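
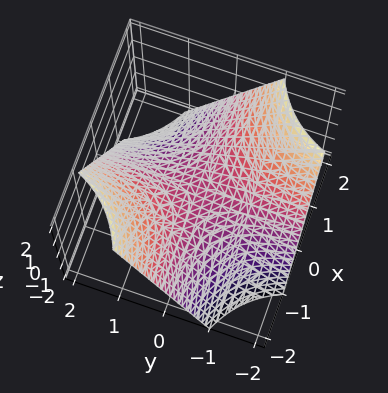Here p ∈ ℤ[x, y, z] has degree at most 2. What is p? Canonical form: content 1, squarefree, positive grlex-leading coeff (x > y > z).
(a) deg p = 2. A saddle surface; a quadric.
(b) From the axis intercepts and sections: it crosses the z-axis at the gridline z = 0; every point of the x-axis in the box is on the surface.
(c) Assembling these constraints gives the stated polynomial. Check: (0, -2, 0) on the y-axis lies on the surface, and p(0, -2, 0) = 0. ✓

x*y + z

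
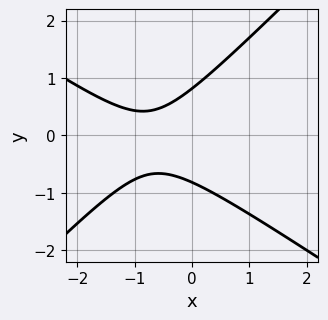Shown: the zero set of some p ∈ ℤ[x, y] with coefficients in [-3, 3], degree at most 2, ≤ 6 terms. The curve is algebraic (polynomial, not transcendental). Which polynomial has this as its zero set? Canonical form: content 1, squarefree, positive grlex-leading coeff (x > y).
2*x^2 + x*y - 3*y^2 + 3*x + 2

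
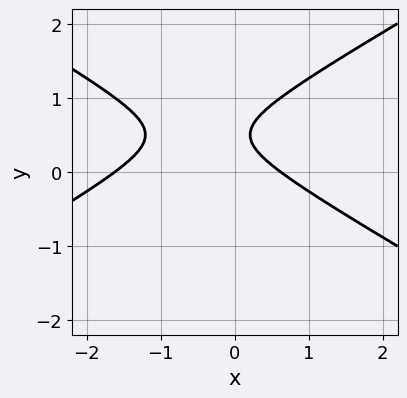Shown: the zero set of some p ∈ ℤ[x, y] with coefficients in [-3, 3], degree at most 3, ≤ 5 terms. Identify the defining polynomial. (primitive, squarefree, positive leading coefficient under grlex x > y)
The degree is 2 — no degree-1 curve has this shape.
Observable constraints: no y-intercept at any integer in the box.
Matching integer coefficients to the picture gives p.

x^2 - 3*y^2 + x + 3*y - 1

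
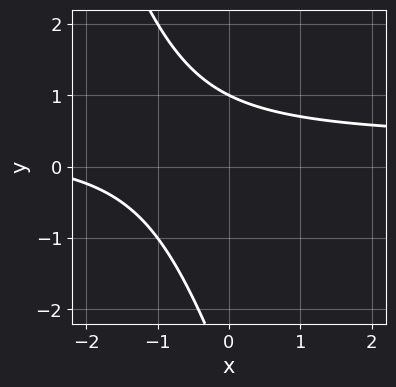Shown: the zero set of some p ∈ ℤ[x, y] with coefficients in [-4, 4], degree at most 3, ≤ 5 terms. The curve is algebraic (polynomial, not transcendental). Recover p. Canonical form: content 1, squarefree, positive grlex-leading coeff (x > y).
3*x*y + y^2 - x + 2*y - 3

First, degree: a generic line meets the curve in up to 2 points, so deg p = 2.
Next, from the axis intercepts and sections: it meets the y-axis at y = 1 (among the integer gridlines); it misses every integer gridline on the x-axis.
Finally, putting this together gives p.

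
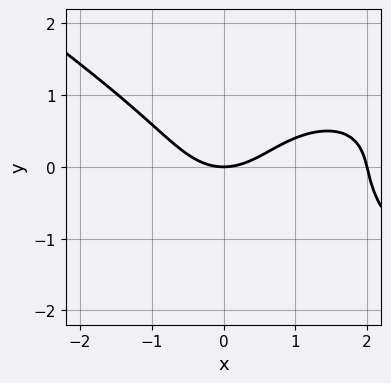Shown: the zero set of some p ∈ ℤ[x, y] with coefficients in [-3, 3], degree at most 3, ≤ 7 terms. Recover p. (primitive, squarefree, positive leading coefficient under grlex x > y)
x^3 + 3*y^3 - 2*x^2 - x*y + 3*y

(a) deg p = 3. No degree-2 curve has this shape.
(b) Checking where it meets the axes: among the integer gridlines, it crosses the x-axis at x ∈ {0, 2}; it meets the y-axis at y = 0 (among the integer gridlines).
(c) Together with the visible shape, these determine p as stated.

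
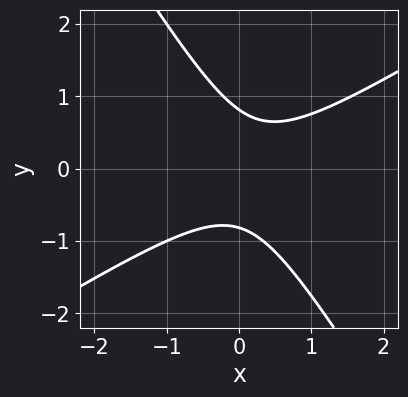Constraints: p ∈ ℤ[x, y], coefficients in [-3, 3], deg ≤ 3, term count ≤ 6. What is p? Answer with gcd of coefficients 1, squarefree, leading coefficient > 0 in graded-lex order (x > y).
3*x^2 - 3*x*y - 3*y^2 - x + 2

deg p = 2. No degree-1 curve has this shape.
From the axis intercepts and sections: the curve avoids every integer x-axis point in the box.
Putting this together gives p.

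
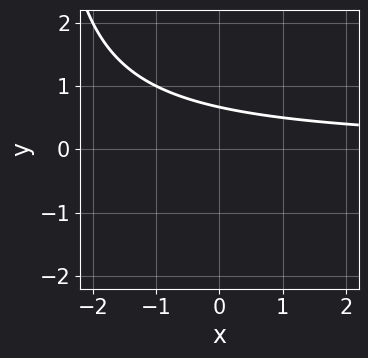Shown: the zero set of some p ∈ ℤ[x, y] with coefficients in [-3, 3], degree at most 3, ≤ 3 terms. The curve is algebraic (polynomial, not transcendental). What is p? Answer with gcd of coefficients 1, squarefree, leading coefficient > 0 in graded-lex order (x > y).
x*y + 3*y - 2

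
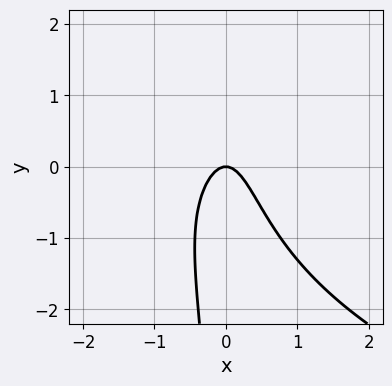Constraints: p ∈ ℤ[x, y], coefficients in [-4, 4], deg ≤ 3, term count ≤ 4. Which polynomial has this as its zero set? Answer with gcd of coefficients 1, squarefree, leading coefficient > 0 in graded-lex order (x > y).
x*y^2 - 3*x^2 - y

1. deg p = 3. The shape is more complex than any degree-2 curve.
2. Observable constraints: one x-axis crossing is at x = 0; one y-axis crossing is at y = 0.
3. Matching integer coefficients to the picture gives p.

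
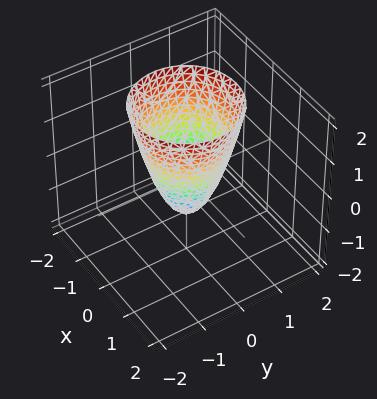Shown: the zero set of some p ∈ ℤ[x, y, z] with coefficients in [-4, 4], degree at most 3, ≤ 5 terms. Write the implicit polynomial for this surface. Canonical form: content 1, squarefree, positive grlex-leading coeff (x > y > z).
2*x^2 + 2*y^2 - z - 1

First, the degree is 2 — the shape is more complex than any degree-1 surface.
Then, symmetries: every cross-section ⟂ z is a circle, so x, y appear only via x² + y².
Then, observable constraints: it crosses the z-axis at the gridline z = -1; a circular section at z = 2 has radius between 1 and 2.
Finally, solving for integer coefficients yields p as stated.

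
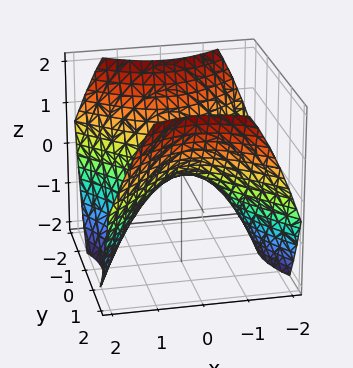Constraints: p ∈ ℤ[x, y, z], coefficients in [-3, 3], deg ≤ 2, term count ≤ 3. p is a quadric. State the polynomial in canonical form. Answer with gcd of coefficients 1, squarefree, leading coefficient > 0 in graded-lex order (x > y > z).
2*x^2 - 2*y^2 + 3*z

Degree: a saddle surface; a quadric, so deg p = 2.
Symmetries: mirror symmetry x ↦ −x ⇒ only even powers of x; the y ↦ −y reflection is a symmetry, so y appears only in even powers.
Checking where it meets the axes: one y-axis crossing is at y = 0; it meets the x-axis at x = 0 (among the integer gridlines).
Fitting integer coefficients to these (and the overall shape) gives p.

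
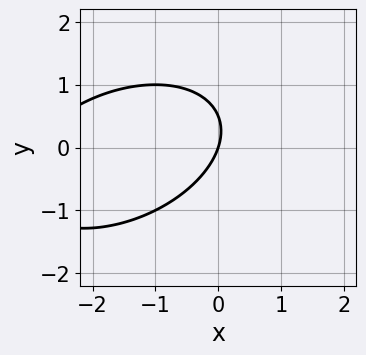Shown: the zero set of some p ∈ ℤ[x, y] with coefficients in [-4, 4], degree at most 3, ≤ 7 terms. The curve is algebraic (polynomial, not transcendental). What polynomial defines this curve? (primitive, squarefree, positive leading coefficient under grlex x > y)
x^2 - x*y + 2*y^2 + 3*x - y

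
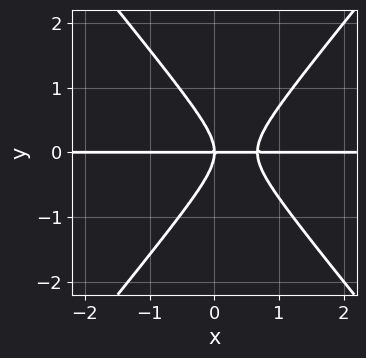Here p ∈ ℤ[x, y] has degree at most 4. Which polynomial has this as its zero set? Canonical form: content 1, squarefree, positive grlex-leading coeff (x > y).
1. deg p = 3. No degree-2 curve has this shape.
2. Observable constraints: it crosses the y-axis at the gridline y = 0; the visible x-axis segment lies entirely on the curve.
3. Assembling these constraints gives the stated polynomial.

3*x^2*y - 2*y^3 - 2*x*y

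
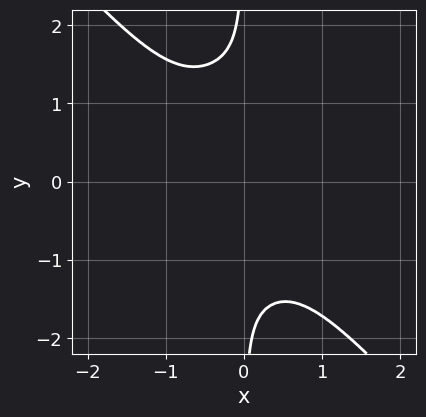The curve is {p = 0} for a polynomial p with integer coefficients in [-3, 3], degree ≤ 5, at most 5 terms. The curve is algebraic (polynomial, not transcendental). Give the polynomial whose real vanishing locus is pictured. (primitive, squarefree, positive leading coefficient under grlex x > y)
3*x^4 + 2*x*y^3 + x^3 - 3*x*y + 1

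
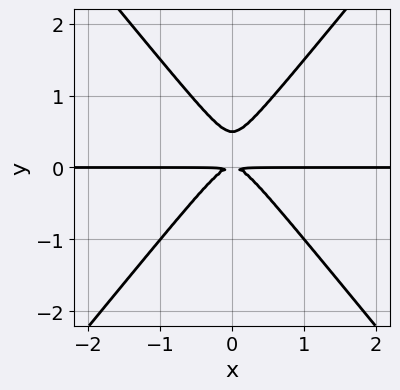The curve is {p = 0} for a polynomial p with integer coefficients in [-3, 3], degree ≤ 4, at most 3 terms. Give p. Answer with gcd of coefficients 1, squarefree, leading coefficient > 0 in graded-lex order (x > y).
1. deg p = 3. No degree-2 curve has this shape.
2. Symmetries: the x ↦ −x reflection is a symmetry, so x appears only in even powers.
3. From the visible intercepts: the visible x-axis segment lies entirely on the curve.
4. These observations pin down the coefficients.

3*x^2*y - 2*y^3 + y^2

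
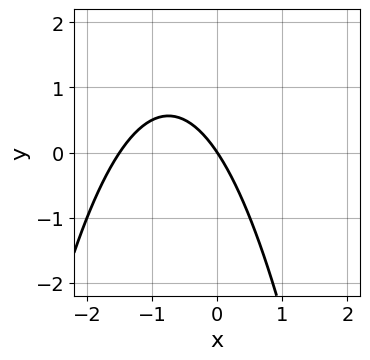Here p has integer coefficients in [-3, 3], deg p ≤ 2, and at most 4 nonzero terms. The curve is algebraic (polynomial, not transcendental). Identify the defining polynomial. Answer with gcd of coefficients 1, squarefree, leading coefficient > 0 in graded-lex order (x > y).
2*x^2 + 3*x + 2*y

Degree: no degree-1 curve has this shape, so deg p = 2.
Reading off the gridlines: one y-axis crossing is at y = 0; it meets the x-axis at x = 0 (among the integer gridlines).
The integer polynomial consistent with all of this is the stated p.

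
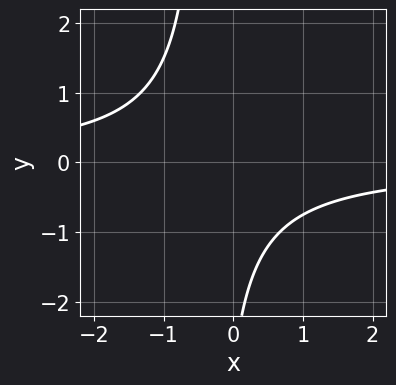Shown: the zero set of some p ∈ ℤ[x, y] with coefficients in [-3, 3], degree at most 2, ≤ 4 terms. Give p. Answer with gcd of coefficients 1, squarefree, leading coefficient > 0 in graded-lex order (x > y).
(a) The degree is 2 — the shape is more complex than any degree-1 curve.
(b) Checking where it meets the axes: the curve avoids every integer x-axis point in the box; no y-intercept at any integer in the box.
(c) The integer polynomial consistent with all of this is the stated p.

3*x*y + y + 3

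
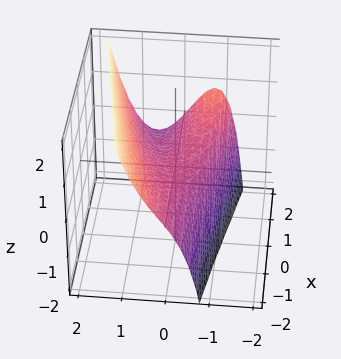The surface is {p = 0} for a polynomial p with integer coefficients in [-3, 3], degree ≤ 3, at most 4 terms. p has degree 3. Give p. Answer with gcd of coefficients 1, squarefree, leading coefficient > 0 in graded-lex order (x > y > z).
3*y^3 - 2*x*y - y*z - 3*z

First, deg p = 3.
Then, checking where it meets the axes: it crosses the y-axis at the gridline y = 0; it meets the z-axis at z = 0 (among the integer gridlines).
Finally, assembling these constraints gives the stated polynomial.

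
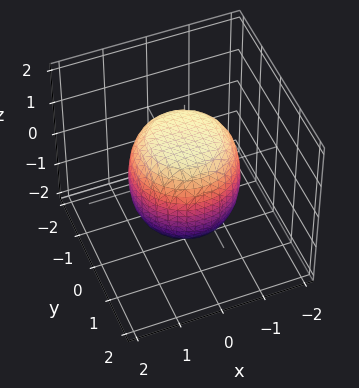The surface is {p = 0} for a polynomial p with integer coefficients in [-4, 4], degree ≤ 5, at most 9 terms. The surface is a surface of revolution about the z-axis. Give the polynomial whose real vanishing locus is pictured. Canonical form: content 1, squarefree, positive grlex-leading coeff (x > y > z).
First, the degree is 4 — the shape is more complex than any degree-3 surface.
Next, symmetry: the surface is invariant under rotation about z: p = q(x² + y², z).
Next, against the integer gridlines: a circular section at z = 1 has radius exactly 1.
Finally, fitting integer coefficients to these (and the overall shape) gives p.

2*x^4 + 4*x^2*y^2 + 2*y^4 - x^2 - y^2 + 2*z^2 - 3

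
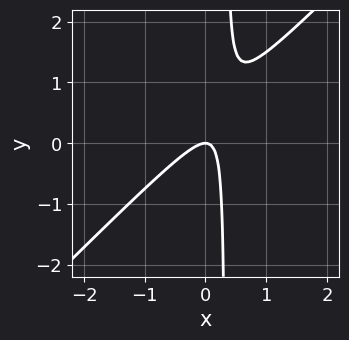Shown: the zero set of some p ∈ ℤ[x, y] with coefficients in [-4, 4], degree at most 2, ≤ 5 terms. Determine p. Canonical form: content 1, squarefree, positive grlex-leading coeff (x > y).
1. deg p = 2. No degree-1 curve has this shape.
2. Against the integer gridlines: it meets the y-axis at y = 0 (among the integer gridlines); one x-axis crossing is at x = 0.
3. Assembling these constraints gives the stated polynomial.

3*x^2 - 3*x*y + y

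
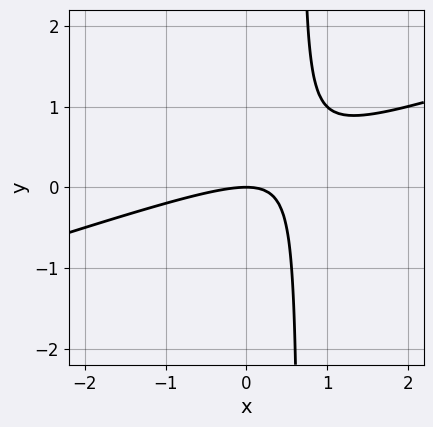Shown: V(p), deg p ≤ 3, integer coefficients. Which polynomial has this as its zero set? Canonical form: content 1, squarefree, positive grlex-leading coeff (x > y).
1. Degree: the shape is more complex than any degree-1 curve, so deg p = 2.
2. From the visible intercepts: one y-axis crossing is at y = 0; it crosses the x-axis at the gridline x = 0.
3. Fitting integer coefficients to these (and the overall shape) gives p.

x^2 - 3*x*y + 2*y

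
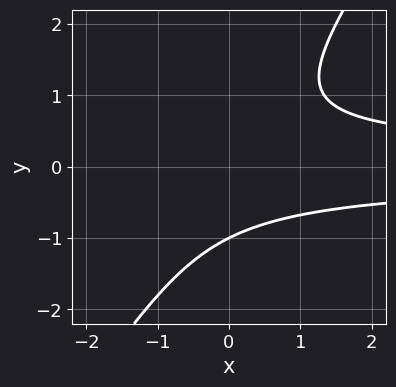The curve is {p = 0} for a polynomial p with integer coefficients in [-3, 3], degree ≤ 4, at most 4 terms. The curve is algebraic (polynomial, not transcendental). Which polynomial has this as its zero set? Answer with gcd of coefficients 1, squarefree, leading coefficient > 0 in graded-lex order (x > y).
3*x*y^2 - 2*y^3 - 2

The degree is 3 — no degree-2 curve has this shape.
Reading off the gridlines: one y-axis crossing is at y = -1; no x-intercept at any integer in the box.
The integer polynomial consistent with all of this is the stated p.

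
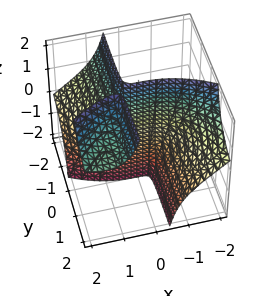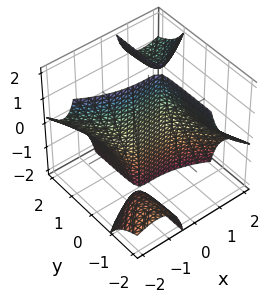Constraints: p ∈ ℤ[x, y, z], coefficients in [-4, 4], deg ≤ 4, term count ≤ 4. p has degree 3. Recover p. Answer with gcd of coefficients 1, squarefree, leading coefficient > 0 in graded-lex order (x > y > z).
1. I count 3 distinct pieces. They look like related sheets of one shape, so recover p as a whole.
2. The degree is 3 — a generic line meets the surface in up to 3 points.
3. From the axis intercepts and sections: the visible z-axis segment lies entirely on the surface; one y-axis crossing is at y = 0; it meets the x-axis at x = 0 (among the integer gridlines).
4. Matching integer coefficients to the picture gives p.

x^3 - 3*x*y*z + 3*y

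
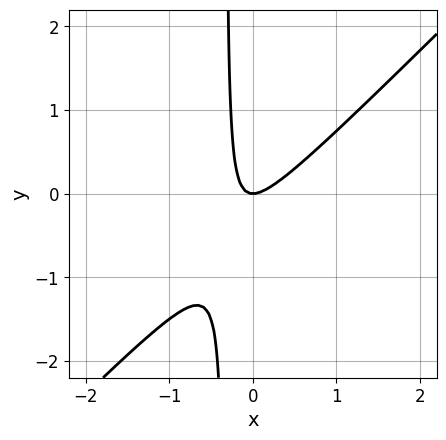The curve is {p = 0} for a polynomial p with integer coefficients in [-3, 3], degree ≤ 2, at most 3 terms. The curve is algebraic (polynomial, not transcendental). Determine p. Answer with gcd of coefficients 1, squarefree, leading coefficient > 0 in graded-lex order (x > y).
1. The degree is 2 — a generic line meets the curve in up to 2 points.
2. From the axis intercepts and sections: it crosses the y-axis at the gridline y = 0; it meets the x-axis at x = 0 (among the integer gridlines).
3. Solving for integer coefficients yields p as stated.

3*x^2 - 3*x*y - y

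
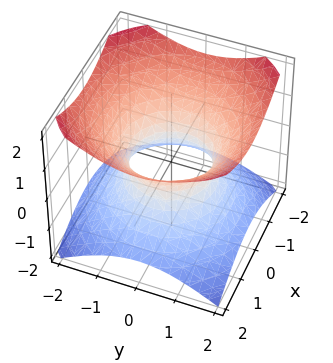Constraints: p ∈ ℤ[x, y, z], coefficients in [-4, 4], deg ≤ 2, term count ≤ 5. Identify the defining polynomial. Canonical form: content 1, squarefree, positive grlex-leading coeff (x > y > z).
2*x^2 + 2*y^2 - 3*z^2 - 2

The degree is 2 — an hourglass — one-sheet hyperboloid; a quadric.
By symmetry, every cross-section ⟂ z is a circle, so x, y appear only via x² + y²; it's symmetric under z → −z, forcing even powers of z.
From the axis intercepts and sections: the y-axis gridline crossings are at y ∈ {-1, 1}; no z-intercept at any integer in the box; among the integer gridlines, it crosses the x-axis at x ∈ {-1, 1}; a circular section at z = 1 has radius between 1 and 2.
The integer polynomial consistent with all of this is the stated p.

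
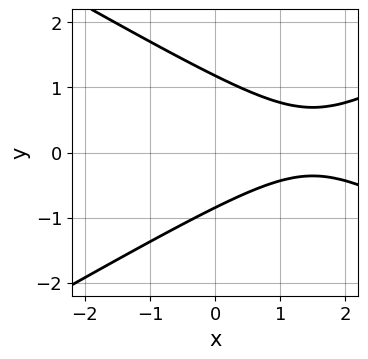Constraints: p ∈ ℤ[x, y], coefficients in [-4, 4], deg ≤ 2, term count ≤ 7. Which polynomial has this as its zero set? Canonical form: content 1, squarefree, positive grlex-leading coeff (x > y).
First, deg p = 2.
Next, checking where it meets the axes: the curve avoids every integer x-axis point in the box.
Finally, the integer polynomial consistent with all of this is the stated p.

x^2 - 3*y^2 - 3*x + y + 3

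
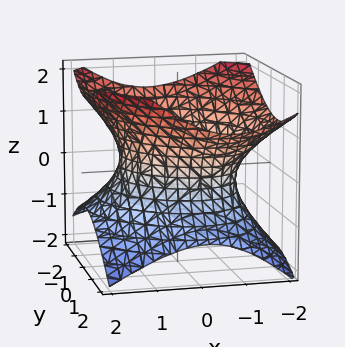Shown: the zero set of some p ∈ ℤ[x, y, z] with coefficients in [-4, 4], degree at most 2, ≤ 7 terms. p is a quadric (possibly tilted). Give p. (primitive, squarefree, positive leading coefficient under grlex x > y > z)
First, deg p = 2. The shape is more complex than any degree-1 surface.
Then, checking where it meets the axes: it misses every integer gridline on the z-axis.
Finally, fitting integer coefficients to these (and the overall shape) gives p.

2*x^2 + x*y + x*z + 2*y^2 - 3*z^2 - 3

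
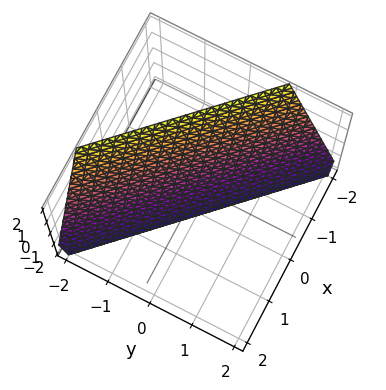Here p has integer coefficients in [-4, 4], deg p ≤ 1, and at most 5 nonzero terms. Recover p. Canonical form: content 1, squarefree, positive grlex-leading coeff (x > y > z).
3*x + 3*y + z + 2

(a) Degree: every cross-section is a straight line — this is a plane, so deg p = 1.
(b) Observable constraints: one z-axis crossing is at z = -2.
(c) These observations pin down the coefficients.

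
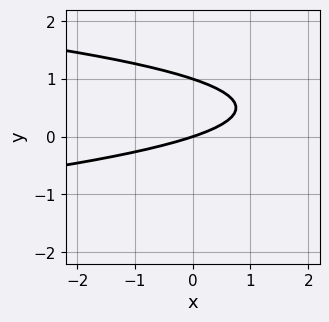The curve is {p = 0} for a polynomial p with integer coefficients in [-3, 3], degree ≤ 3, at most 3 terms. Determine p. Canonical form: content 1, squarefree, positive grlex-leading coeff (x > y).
First, degree: a generic line meets the curve in up to 2 points, so deg p = 2.
Next, from the visible intercepts: among the integer gridlines, it crosses the y-axis at y ∈ {0, 1}; it crosses the x-axis at the gridline x = 0.
Finally, these observations pin down the coefficients.

3*y^2 + x - 3*y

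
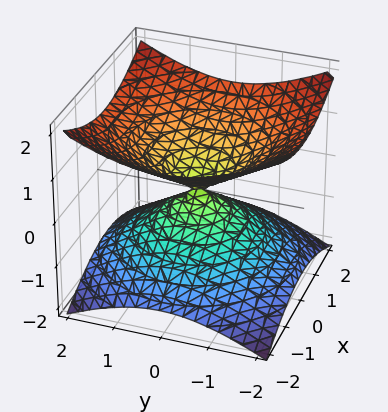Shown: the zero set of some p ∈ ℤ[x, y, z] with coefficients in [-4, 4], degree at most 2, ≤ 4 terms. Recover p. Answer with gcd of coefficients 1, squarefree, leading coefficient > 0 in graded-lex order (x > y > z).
x^2 + y^2 - 2*z^2

Degree: a double cone through the origin; a quadric, so deg p = 2.
Symmetries: it's symmetric under z → −z, forcing even powers of z; the surface is invariant under rotation about z: p = q(x² + y², z).
From the axis intercepts and sections: one x-axis crossing is at x = 0; one y-axis crossing is at y = 0.
Matching integer coefficients to the picture gives p.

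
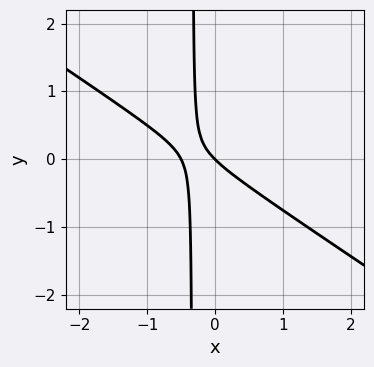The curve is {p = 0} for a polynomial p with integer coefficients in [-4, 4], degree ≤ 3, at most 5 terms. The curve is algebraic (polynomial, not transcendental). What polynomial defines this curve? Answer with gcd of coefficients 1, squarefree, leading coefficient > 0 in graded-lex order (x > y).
2*x^2 + 3*x*y + x + y

First, deg p = 2.
Next, from the axis intercepts and sections: it meets the x-axis at x = 0 (among the integer gridlines); it crosses the y-axis at the gridline y = 0.
Finally, solving for integer coefficients yields p as stated.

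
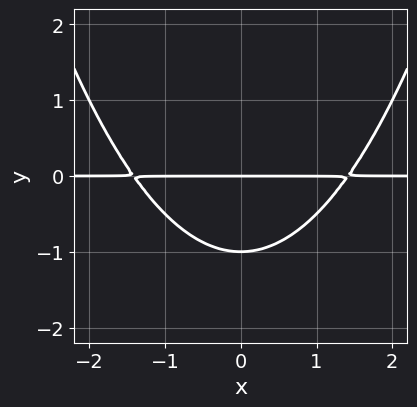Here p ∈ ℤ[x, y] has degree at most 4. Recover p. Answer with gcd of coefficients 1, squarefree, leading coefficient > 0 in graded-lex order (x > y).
x^2*y - 2*y^2 - 2*y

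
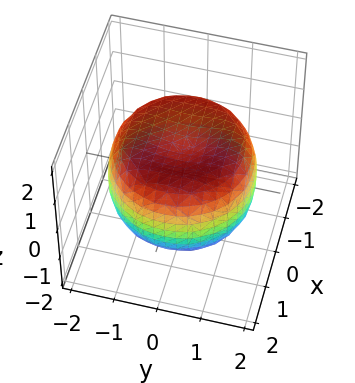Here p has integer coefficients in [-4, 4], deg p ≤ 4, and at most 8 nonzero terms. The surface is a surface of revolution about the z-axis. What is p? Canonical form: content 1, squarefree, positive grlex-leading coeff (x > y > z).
x^4 + 2*x^2*y^2 + y^4 - 2*x^2 - 2*y^2 + 2*z^2 - 2

First, degree: the shape is more complex than any degree-3 surface, so deg p = 4.
Then, by symmetry, the surface is invariant under rotation about z: p = q(x² + y², z).
Next, observable constraints: a circular section at z = 0 has radius between 1 and 2; among the integer gridlines, it crosses the z-axis at z ∈ {-1, 1}.
Finally, the integer polynomial consistent with all of this is the stated p.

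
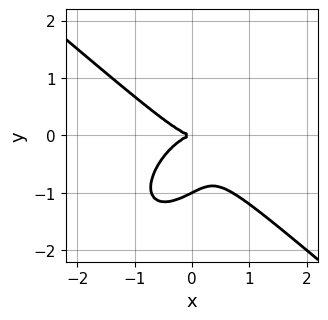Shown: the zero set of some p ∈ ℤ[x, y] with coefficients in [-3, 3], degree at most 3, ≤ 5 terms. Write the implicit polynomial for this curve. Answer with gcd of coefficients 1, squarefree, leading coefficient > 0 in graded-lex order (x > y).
2*x^3 - x*y^2 + 2*y^3 + 2*y^2

1. deg p = 3. No degree-2 curve has this shape.
2. Against the integer gridlines: among the integer gridlines, it crosses the y-axis at y ∈ {-1, 0}; it crosses the x-axis at the gridline x = 0.
3. These observations pin down the coefficients.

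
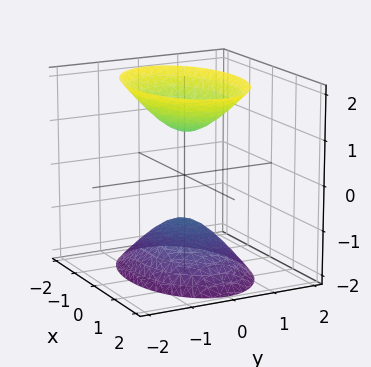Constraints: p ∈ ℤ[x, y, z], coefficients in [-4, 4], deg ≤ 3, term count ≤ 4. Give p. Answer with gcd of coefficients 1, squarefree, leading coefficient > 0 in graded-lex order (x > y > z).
1. The picture has 2 separate pieces. They look like related sheets of one shape, so recover p as a whole.
2. The degree is 2 — two sheets facing apart; a quadric.
3. Symmetries: mirror symmetry y ↦ −y ⇒ only even powers of y; the z ↦ −z reflection is a symmetry, so z appears only in even powers; mirror symmetry x ↦ −x ⇒ only even powers of x.
4. Against the integer gridlines: no y-intercept at any integer in the box; among the integer gridlines, it crosses the z-axis at z ∈ {-1, 1}; no x-intercept at any integer in the box.
5. Solving for integer coefficients yields p as stated.

x^2 + 2*y^2 - z^2 + 1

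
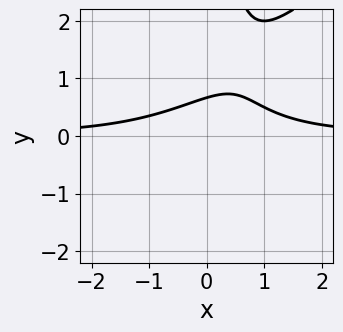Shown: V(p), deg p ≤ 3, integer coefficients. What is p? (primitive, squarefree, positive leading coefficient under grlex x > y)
First, degree: no degree-2 curve has this shape, so deg p = 3.
Then, from the axis intercepts and sections: the curve avoids every integer x-axis point in the box.
Finally, together with the visible shape, these determine p as stated.

2*x^2*y - 2*x*y^2 + 3*y - 2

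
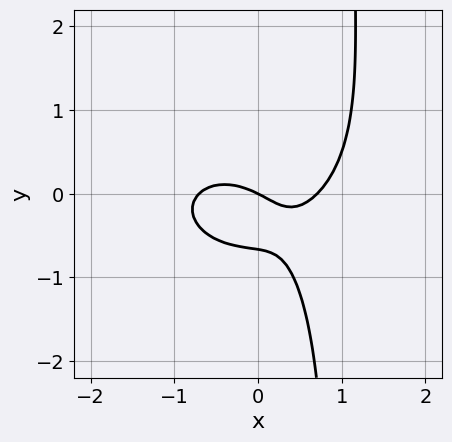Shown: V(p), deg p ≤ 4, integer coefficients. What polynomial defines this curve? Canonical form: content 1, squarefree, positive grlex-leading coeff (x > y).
2*x^3 + 3*x*y^2 - 3*y^2 - x - 2*y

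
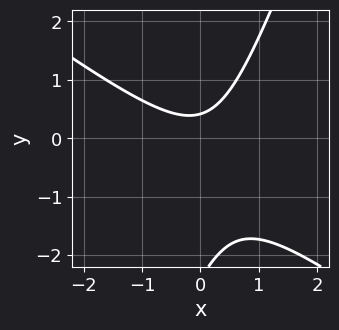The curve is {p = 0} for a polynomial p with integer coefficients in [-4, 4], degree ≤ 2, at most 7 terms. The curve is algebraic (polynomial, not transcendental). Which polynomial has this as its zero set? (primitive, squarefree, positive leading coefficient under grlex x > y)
1. deg p = 2. No degree-1 curve has this shape.
2. Reading off the gridlines: it misses every integer gridline on the x-axis.
3. Matching integer coefficients to the picture gives p.

2*x^2 + 2*x*y - y^2 - 2*y + 1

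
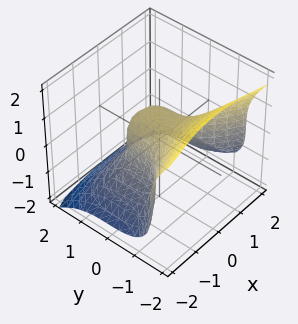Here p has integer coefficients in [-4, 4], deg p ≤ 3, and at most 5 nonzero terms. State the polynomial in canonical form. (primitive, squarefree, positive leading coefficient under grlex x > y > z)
3*y^3 + 3*z^3 + 3*x^2 - 2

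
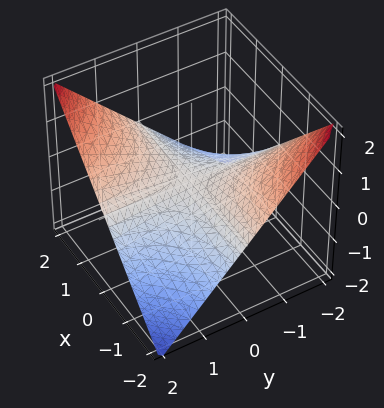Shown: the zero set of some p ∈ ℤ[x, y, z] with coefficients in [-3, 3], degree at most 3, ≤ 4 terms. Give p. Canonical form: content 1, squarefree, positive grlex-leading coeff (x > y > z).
x*y - 2*z

(a) The degree is 2 — a saddle surface; a quadric.
(b) Reading off the gridlines: every point of the x-axis in the box is on the surface; it meets the z-axis at z = 0 (among the integer gridlines); every point of the y-axis in the box is on the surface.
(c) Matching integer coefficients to the picture gives p.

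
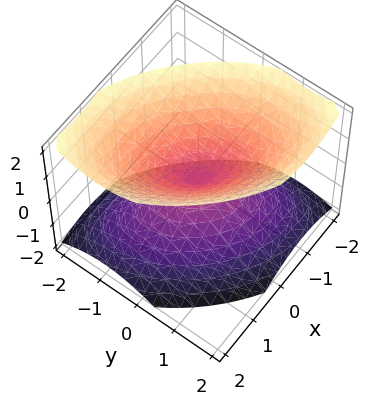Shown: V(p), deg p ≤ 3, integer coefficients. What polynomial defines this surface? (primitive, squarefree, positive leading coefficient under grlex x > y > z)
x^2 + x*y + y^2 - z^2

The picture has 2 separate pieces. Treating them together as one polynomial.
The degree is 2 — no degree-1 surface has this shape.
Observable constraints: it crosses the y-axis at the gridline y = 0; it meets the z-axis at z = 0 (among the integer gridlines); one x-axis crossing is at x = 0.
Fitting integer coefficients to these (and the overall shape) gives p.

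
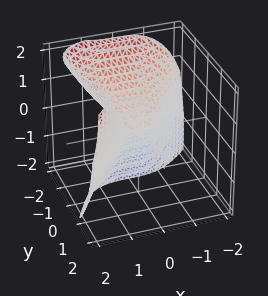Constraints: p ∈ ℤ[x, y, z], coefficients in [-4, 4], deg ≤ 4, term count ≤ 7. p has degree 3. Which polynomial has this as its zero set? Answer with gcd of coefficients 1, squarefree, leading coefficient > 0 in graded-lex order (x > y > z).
(a) deg p = 3.
(b) Observable constraints: it meets the y-axis at y = 0 (among the integer gridlines); it meets the z-axis at z = 0 (among the integer gridlines).
(c) These observations pin down the coefficients.

x^3 - y^3 + 2*y*z - z^2 - y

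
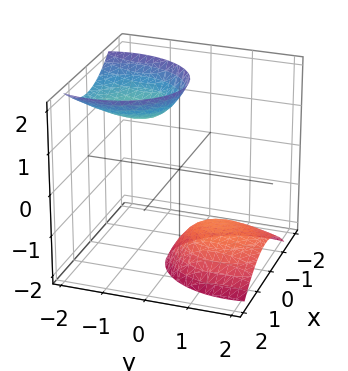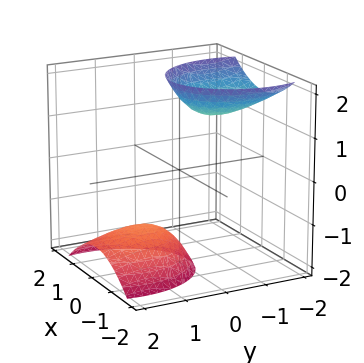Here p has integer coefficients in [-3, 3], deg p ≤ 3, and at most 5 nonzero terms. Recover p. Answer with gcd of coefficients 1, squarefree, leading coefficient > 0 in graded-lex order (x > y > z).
The picture has 2 separate pieces. Treating them together as one polynomial.
Degree: the shape is more complex than any degree-1 surface, so deg p = 2.
From the axis intercepts and sections: the surface avoids every integer y-axis point in the box; no x-intercept at any integer in the box.
Solving for integer coefficients yields p as stated.

3*x^2 + 2*y^2 + 3*y*z - z^2 + 3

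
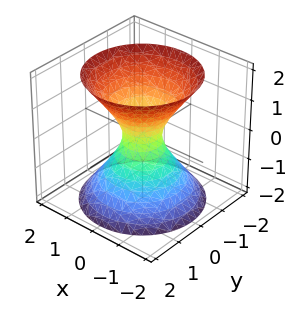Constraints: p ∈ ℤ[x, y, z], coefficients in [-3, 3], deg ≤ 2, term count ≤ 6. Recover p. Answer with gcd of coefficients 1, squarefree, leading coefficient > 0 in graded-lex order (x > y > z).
(a) Degree: an hourglass — one-sheet hyperboloid; a quadric, so deg p = 2.
(b) Symmetries: mirror symmetry z ↦ −z ⇒ only even powers of z; the z-axis is an axis of rotation, so x and y enter only as x² + y².
(c) Observable constraints: a circular section at z = -2 has radius between 1 and 2; no z-intercept at any integer in the box.
(d) Solving for integer coefficients yields p as stated.

3*x^2 + 3*y^2 - 2*z^2 - 1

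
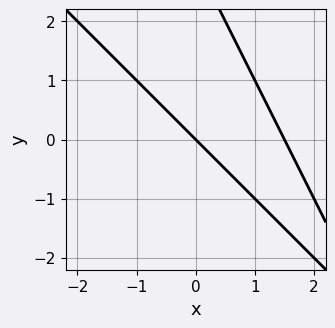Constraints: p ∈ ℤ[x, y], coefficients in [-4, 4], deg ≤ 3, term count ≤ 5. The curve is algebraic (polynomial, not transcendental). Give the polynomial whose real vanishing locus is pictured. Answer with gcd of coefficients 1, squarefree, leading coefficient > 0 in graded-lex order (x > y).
2*x^2 + 3*x*y + y^2 - 3*x - 3*y

1. The degree is 2 — no degree-1 curve has this shape.
2. Against the integer gridlines: it meets the x-axis at x = 0 (among the integer gridlines); it meets the y-axis at y = 0 (among the integer gridlines).
3. These observations pin down the coefficients.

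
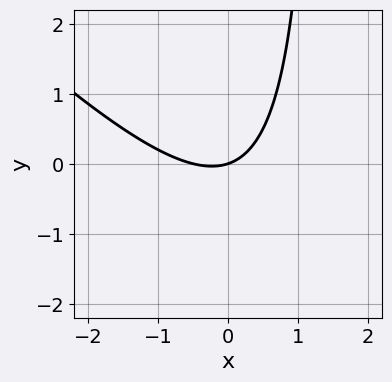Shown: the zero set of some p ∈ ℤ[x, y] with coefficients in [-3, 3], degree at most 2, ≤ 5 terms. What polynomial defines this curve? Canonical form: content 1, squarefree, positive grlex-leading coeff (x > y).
1. The degree is 2 — a generic line meets the curve in up to 2 points.
2. From the visible intercepts: it meets the y-axis at y = 0 (among the integer gridlines); it meets the x-axis at x = 0 (among the integer gridlines).
3. Solving for integer coefficients yields p as stated.

2*x^2 + 2*x*y + x - 3*y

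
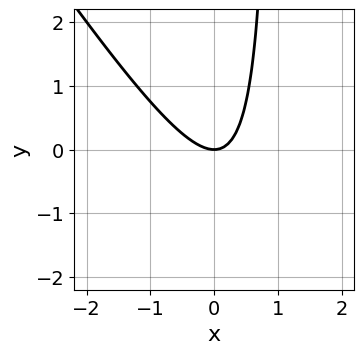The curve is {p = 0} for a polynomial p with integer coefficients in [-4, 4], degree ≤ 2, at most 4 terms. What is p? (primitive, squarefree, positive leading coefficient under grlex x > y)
1. Degree: a generic line meets the curve in up to 2 points, so deg p = 2.
2. Observable constraints: it meets the x-axis at x = 0 (among the integer gridlines); it meets the y-axis at y = 0 (among the integer gridlines).
3. Matching integer coefficients to the picture gives p.

3*x^2 + 2*x*y - 2*y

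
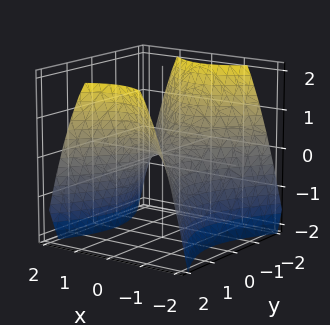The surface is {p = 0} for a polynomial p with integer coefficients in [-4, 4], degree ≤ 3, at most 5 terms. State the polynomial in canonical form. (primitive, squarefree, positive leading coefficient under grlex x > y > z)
3*x^2 - 2*y^2 + 3*z

(a) deg p = 2. A saddle surface; a quadric.
(b) Symmetries: it's symmetric under x → −x, forcing even powers of x; it's symmetric under y → −y, forcing even powers of y.
(c) Observable constraints: one x-axis crossing is at x = 0; one z-axis crossing is at z = 0; one y-axis crossing is at y = 0.
(d) Together with the visible shape, these determine p as stated.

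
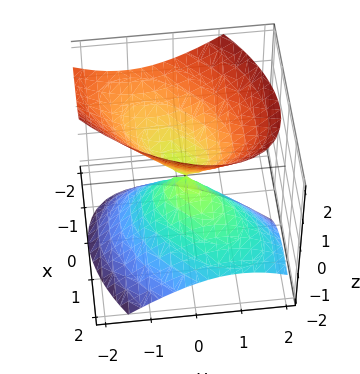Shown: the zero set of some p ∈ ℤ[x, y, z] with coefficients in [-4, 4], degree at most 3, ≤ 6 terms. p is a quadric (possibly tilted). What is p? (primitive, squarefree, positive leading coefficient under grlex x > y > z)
First, the picture has 2 separate pieces. Treating them together as one polynomial.
Next, deg p = 2. A generic line meets the surface in up to 2 points.
Next, from the axis intercepts and sections: it crosses the x-axis at the gridline x = 0; it meets the z-axis at z = 0 (among the integer gridlines); one y-axis crossing is at y = 0.
Finally, the integer polynomial consistent with all of this is the stated p.

x^2 - x*y + x*z + y^2 - z^2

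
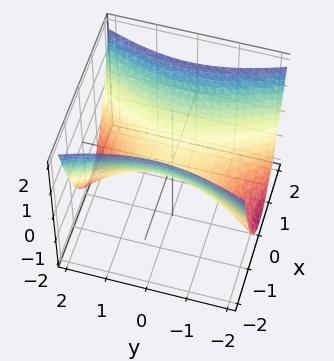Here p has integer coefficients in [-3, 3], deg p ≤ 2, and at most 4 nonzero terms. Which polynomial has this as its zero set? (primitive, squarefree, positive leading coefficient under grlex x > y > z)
1. deg p = 2.
2. Symmetries: it's symmetric under y → −y, forcing even powers of y; it's symmetric under x → −x, forcing even powers of x.
3. Observable constraints: one z-axis crossing is at z = 0; it meets the y-axis at y = 0 (among the integer gridlines); it meets the x-axis at x = 0 (among the integer gridlines).
4. Assembling these constraints gives the stated polynomial.

3*x^2 - y^2 - 3*z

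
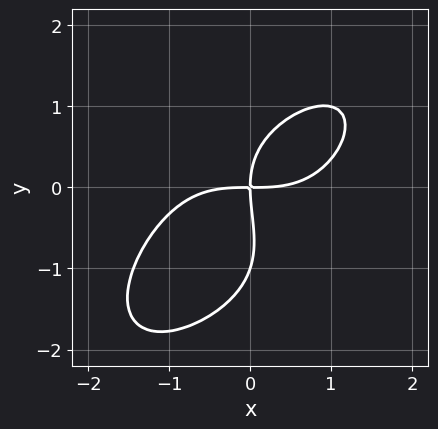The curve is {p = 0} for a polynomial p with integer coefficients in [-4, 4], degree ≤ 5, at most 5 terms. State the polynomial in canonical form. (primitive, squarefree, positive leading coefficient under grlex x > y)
x^4 + y^4 + y^3 - 3*x*y

deg p = 4.
Checking where it meets the axes: it crosses the x-axis at the gridline x = 0; the y-axis gridline crossings are at y ∈ {-1, 0}.
Matching integer coefficients to the picture gives p.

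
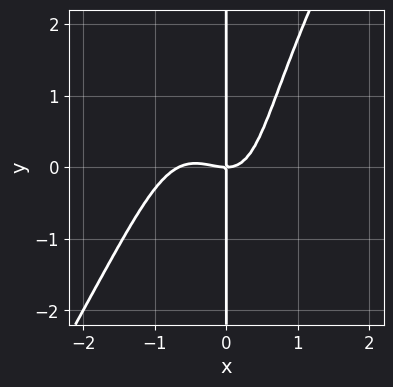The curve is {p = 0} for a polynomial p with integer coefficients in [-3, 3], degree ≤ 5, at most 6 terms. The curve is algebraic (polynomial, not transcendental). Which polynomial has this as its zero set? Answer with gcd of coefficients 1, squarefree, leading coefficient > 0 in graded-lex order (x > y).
3*x^4 - x^2*y^2 + 2*x^3 + x^2*y - 2*x*y

(a) The degree is 4 — a generic line meets the curve in up to 4 points.
(b) Observable constraints: every point of the y-axis in the box is on the curve; it crosses the x-axis at the gridline x = 0.
(c) Putting this together gives p.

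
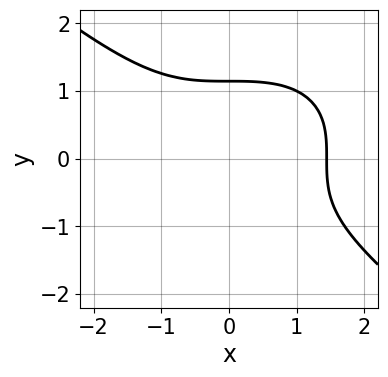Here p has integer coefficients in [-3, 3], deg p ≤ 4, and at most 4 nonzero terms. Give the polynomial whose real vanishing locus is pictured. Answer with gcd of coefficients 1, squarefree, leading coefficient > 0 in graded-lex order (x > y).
x^3 + 2*y^3 - 3

The degree is 3 — a generic line meets the curve in up to 3 points.
Solving for integer coefficients yields p as stated.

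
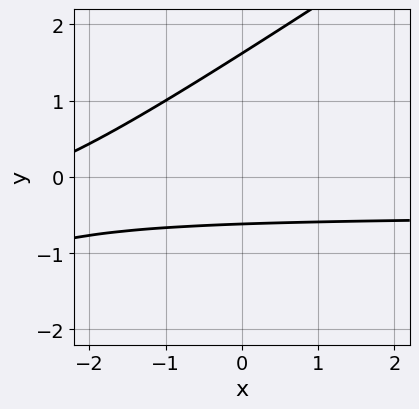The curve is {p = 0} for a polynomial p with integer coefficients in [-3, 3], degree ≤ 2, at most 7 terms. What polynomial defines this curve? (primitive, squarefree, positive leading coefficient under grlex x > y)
1. Degree: the shape is more complex than any degree-1 curve, so deg p = 2.
2. Observable constraints: it misses every integer gridline on the x-axis.
3. The integer polynomial consistent with all of this is the stated p.

2*x*y - 3*y^2 + x + 3*y + 3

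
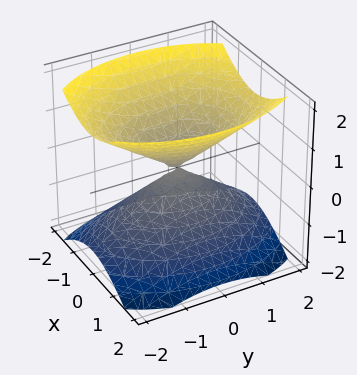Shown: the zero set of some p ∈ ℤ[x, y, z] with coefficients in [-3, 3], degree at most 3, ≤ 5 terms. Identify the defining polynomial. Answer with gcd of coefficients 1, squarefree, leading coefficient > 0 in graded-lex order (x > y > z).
2*x^2 + y^2 - 2*z^2

(a) The picture has 2 separate pieces. Treating them together as one polynomial.
(b) The degree is 2 — two nappes meeting at a single point; a quadric.
(c) Symmetries: mirror symmetry y ↦ −y ⇒ only even powers of y; it's symmetric under x → −x, forcing even powers of x; mirror symmetry z ↦ −z ⇒ only even powers of z.
(d) Observable constraints: it crosses the x-axis at the gridline x = 0; one z-axis crossing is at z = 0; it crosses the y-axis at the gridline y = 0.
(e) The integer polynomial consistent with all of this is the stated p.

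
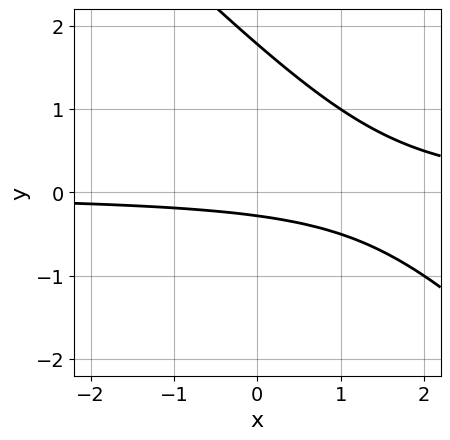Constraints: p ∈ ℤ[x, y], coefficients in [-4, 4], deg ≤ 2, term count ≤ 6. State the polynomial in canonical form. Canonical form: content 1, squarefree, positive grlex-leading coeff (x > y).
First, the degree is 2 — the shape is more complex than any degree-1 curve.
Next, from the axis intercepts and sections: it misses every integer gridline on the x-axis.
Finally, the integer polynomial consistent with all of this is the stated p.

2*x*y + 2*y^2 - 3*y - 1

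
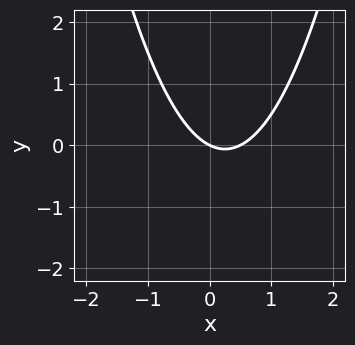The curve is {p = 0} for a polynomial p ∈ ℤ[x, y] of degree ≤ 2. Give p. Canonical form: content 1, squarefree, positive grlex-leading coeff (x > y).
Degree: no degree-1 curve has this shape, so deg p = 2.
From the visible intercepts: one y-axis crossing is at y = 0; one x-axis crossing is at x = 0.
The integer polynomial consistent with all of this is the stated p.

2*x^2 - x - 2*y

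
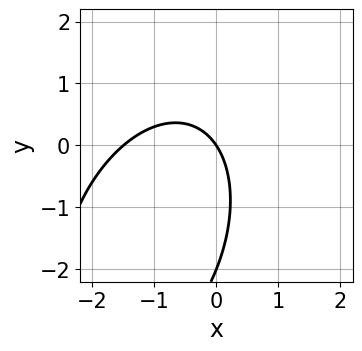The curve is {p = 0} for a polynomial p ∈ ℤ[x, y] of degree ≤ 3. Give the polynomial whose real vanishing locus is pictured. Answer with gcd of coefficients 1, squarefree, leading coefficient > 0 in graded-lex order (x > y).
(a) deg p = 2. A generic line meets the curve in up to 2 points.
(b) Checking where it meets the axes: one x-axis crossing is at x = 0; the y-axis gridline crossings are at y ∈ {-2, 0}.
(c) Solving for integer coefficients yields p as stated.

2*x^2 - x*y + y^2 + 3*x + 2*y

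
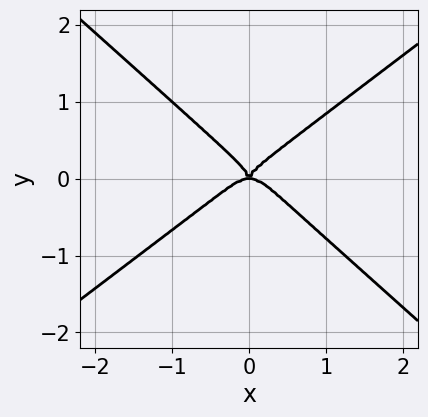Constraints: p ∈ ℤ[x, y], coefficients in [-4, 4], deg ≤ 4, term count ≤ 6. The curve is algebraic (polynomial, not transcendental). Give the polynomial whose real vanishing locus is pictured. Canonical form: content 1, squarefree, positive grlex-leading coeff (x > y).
(a) The degree is 4 — no degree-3 curve has this shape.
(b) From the axis intercepts and sections: one x-axis crossing is at x = 0; it crosses the y-axis at the gridline y = 0.
(c) Fitting integer coefficients to these (and the overall shape) gives p.

2*x^4 - x^2*y^2 - x*y^3 - 3*y^4 + x^2*y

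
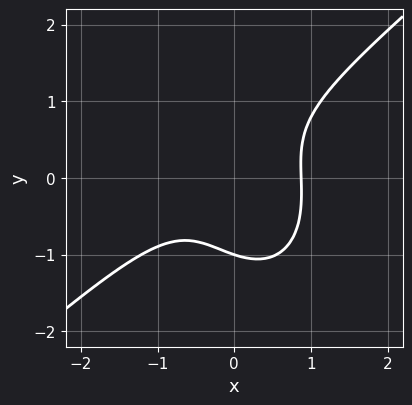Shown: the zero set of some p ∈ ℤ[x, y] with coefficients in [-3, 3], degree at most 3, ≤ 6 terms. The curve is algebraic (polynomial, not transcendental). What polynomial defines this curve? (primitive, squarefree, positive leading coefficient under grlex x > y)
3*x^3 - 2*x^2*y - 2*y^3 + 2*x*y - 2

Degree: a generic line meets the curve in up to 3 points, so deg p = 3.
From the axis intercepts and sections: one y-axis crossing is at y = -1.
Together with the visible shape, these determine p as stated.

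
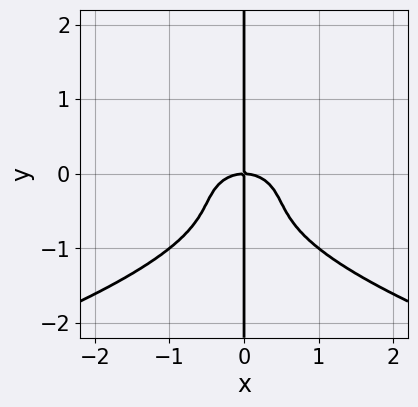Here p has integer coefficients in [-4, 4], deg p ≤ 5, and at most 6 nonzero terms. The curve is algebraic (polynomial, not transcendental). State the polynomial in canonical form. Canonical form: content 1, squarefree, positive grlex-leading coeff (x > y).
(a) deg p = 4. A generic line meets the curve in up to 4 points.
(b) From the axis intercepts and sections: it crosses the x-axis at the gridline x = 0; every point of the y-axis in the box is on the curve.
(c) Fitting integer coefficients to these (and the overall shape) gives p.

3*x*y^3 + 2*x^3 + 3*x*y^2 + 2*x*y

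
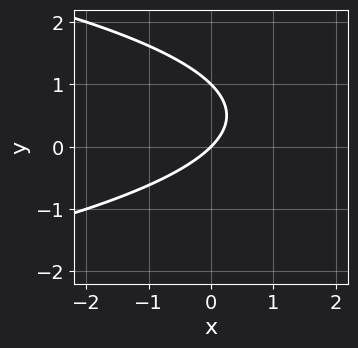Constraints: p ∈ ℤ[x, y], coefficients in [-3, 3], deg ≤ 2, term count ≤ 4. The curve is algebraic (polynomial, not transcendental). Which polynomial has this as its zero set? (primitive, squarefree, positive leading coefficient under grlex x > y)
Degree: no degree-1 curve has this shape, so deg p = 2.
From the axis intercepts and sections: among the integer gridlines, it crosses the y-axis at y ∈ {0, 1}; it meets the x-axis at x = 0 (among the integer gridlines).
Fitting integer coefficients to these (and the overall shape) gives p.

y^2 + x - y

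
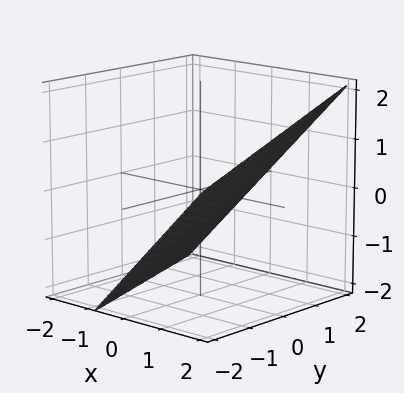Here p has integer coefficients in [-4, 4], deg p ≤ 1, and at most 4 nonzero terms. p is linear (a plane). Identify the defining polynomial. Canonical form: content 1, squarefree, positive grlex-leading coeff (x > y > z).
deg p = 1. The surface is flat (a plane).
Checking where it meets the axes: it crosses the y-axis at the gridline y = 2.
Solving for integer coefficients yields p as stated.

3*x + y - 3*z - 2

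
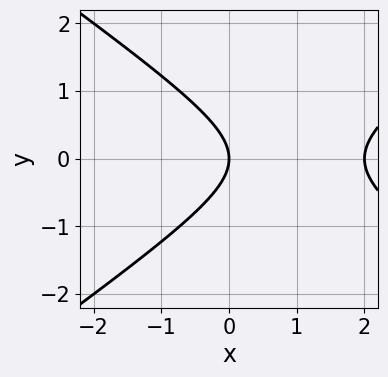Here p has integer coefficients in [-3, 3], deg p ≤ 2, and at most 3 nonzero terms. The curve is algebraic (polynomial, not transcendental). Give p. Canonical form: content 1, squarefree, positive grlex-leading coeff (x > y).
1. deg p = 2. No degree-1 curve has this shape.
2. Symmetries: mirror symmetry y ↦ −y ⇒ only even powers of y.
3. Checking where it meets the axes: among the integer gridlines, it crosses the x-axis at x ∈ {0, 2}; one y-axis crossing is at y = 0.
4. Matching integer coefficients to the picture gives p.

x^2 - 2*y^2 - 2*x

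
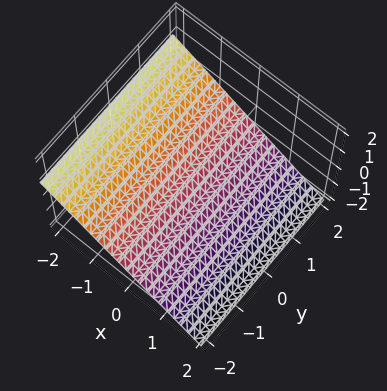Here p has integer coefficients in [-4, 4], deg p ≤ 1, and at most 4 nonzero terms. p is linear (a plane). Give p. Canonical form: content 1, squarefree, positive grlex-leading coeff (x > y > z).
First, deg p = 1. Every cross-section is a straight line — this is a plane.
Next, against the integer gridlines: no y-intercept at any integer in the box; one x-axis crossing is at x = -1.
Finally, these observations pin down the coefficients.

2*x + 3*z + 2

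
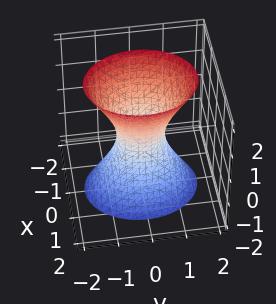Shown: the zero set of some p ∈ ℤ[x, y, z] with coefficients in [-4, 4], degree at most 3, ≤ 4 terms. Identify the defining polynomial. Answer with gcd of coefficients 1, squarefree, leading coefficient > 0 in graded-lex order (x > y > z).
3*x^2 + 2*y^2 - z^2 - 1

(a) Degree: one connected sheet with a waist; a quadric, so deg p = 2.
(b) Symmetries: mirror symmetry x ↦ −x ⇒ only even powers of x; mirror symmetry y ↦ −y ⇒ only even powers of y; the z ↦ −z reflection is a symmetry, so z appears only in even powers.
(c) Against the integer gridlines: it misses every integer gridline on the z-axis.
(d) Solving for integer coefficients yields p as stated.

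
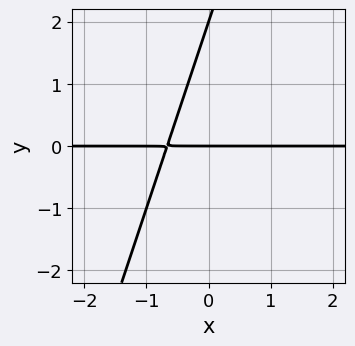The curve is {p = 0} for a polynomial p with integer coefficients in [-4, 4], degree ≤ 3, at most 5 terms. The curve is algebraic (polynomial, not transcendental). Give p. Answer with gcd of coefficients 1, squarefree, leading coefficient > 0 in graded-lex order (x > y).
3*x*y - y^2 + 2*y

First, the degree is 2 — the shape is more complex than any degree-1 curve.
Then, from the visible intercepts: every point of the x-axis in the box is on the curve; the y-axis gridline crossings are at y ∈ {0, 2}.
Finally, solving for integer coefficients yields p as stated.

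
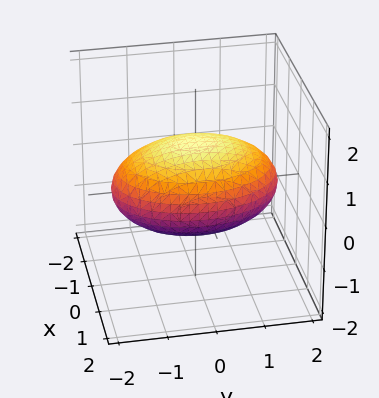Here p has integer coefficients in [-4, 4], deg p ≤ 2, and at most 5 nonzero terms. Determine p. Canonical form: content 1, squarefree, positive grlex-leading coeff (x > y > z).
First, degree: a closed, bounded, convex surface; a quadric, so deg p = 2.
Next, symmetries: the z ↦ −z reflection is a symmetry, so z appears only in even powers; mirror symmetry y ↦ −y ⇒ only even powers of y; it's symmetric under x → −x, forcing even powers of x.
Next, observable constraints: the z-axis gridline crossings are at z ∈ {-1, 1}.
Finally, together with the visible shape, these determine p as stated.

2*x^2 + y^2 + 3*z^2 - 3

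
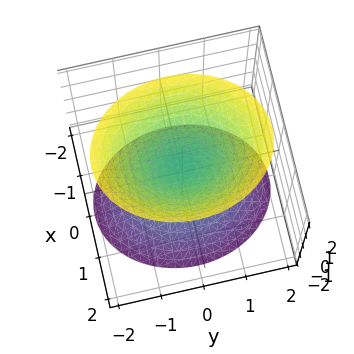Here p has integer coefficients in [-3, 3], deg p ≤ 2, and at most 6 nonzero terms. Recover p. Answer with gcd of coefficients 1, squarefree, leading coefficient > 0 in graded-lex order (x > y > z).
The picture has 2 separate pieces.
Degree: two sheets facing apart; a quadric, so deg p = 2.
Symmetries: mirror symmetry x ↦ −x ⇒ only even powers of x; it's symmetric under z → −z, forcing even powers of z; mirror symmetry y ↦ −y ⇒ only even powers of y.
Against the integer gridlines: the surface avoids every integer y-axis point in the box; it misses every integer gridline on the x-axis.
Solving for integer coefficients yields p as stated.

3*x^2 + 2*y^2 - 2*z^2 + 1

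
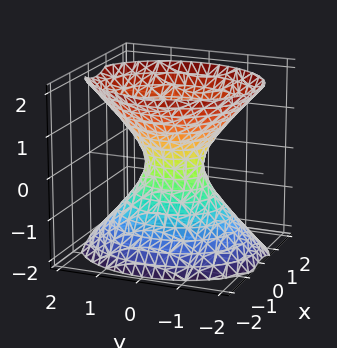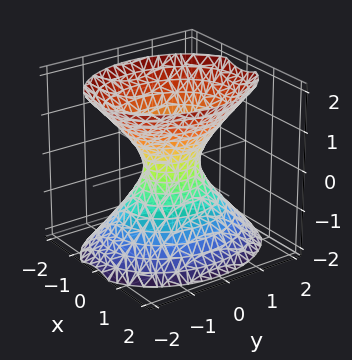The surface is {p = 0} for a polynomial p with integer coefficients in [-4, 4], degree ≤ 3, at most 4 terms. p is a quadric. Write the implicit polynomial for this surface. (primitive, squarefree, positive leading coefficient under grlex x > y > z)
3*x^2 + 2*y^2 - 2*z^2 - 1

The degree is 2 — one connected sheet with a waist; a quadric.
Symmetries: it's symmetric under z → −z, forcing even powers of z; the x ↦ −x reflection is a symmetry, so x appears only in even powers; the y ↦ −y reflection is a symmetry, so y appears only in even powers.
Against the integer gridlines: it misses every integer gridline on the z-axis.
These observations pin down the coefficients.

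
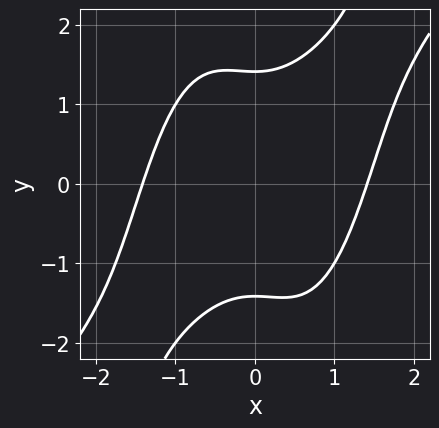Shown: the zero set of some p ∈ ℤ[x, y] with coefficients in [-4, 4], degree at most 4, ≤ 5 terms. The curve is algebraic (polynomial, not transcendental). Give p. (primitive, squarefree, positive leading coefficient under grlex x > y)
x^4 - x^3*y - x^2 + y^2 - 2

1. deg p = 4. A generic line meets the curve in up to 4 points.
2. Solving for integer coefficients yields p as stated.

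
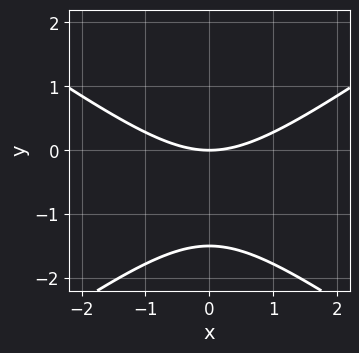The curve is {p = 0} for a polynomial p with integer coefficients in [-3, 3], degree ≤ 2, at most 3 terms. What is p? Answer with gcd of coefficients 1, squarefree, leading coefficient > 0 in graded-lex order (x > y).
The degree is 2 — no degree-1 curve has this shape.
Symmetries: it's symmetric under x → −x, forcing even powers of x.
From the visible intercepts: it meets the y-axis at y = 0 (among the integer gridlines); one x-axis crossing is at x = 0.
Matching integer coefficients to the picture gives p.

x^2 - 2*y^2 - 3*y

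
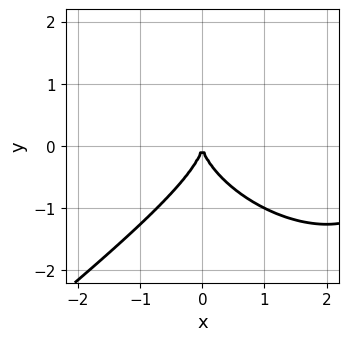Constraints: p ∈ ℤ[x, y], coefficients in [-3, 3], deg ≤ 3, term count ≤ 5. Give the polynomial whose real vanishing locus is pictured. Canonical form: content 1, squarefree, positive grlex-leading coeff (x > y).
1. Degree: the shape is more complex than any degree-2 curve, so deg p = 3.
2. Against the integer gridlines: it crosses the x-axis at the gridline x = 0; it meets the y-axis at y = 0 (among the integer gridlines).
3. Solving for integer coefficients yields p as stated.

x^3 - 2*y^3 - 3*x^2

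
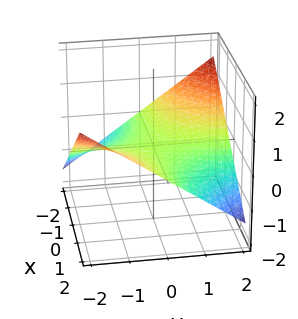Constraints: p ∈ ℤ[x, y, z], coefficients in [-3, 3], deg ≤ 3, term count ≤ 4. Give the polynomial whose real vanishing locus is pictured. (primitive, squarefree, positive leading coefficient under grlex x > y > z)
x*y + 3*z

First, deg p = 2. A saddle surface; a quadric.
Next, observable constraints: the visible y-axis segment lies entirely on the surface; every point of the x-axis in the box is on the surface.
Finally, putting this together gives p.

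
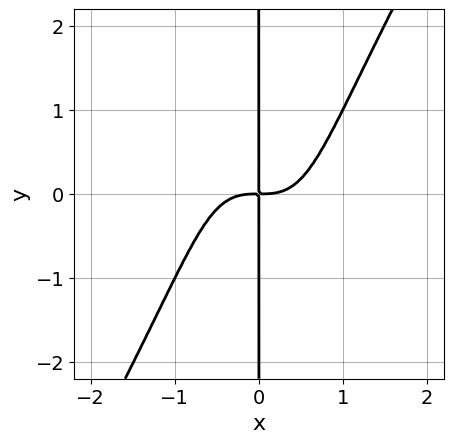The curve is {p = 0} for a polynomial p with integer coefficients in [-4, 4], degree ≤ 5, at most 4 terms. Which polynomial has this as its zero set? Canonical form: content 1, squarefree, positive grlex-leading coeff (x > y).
1. deg p = 4. No degree-3 curve has this shape.
2. Checking where it meets the axes: every point of the y-axis in the box is on the curve.
3. Fitting integer coefficients to these (and the overall shape) gives p.

3*x^4 - x^2*y^2 - 2*x*y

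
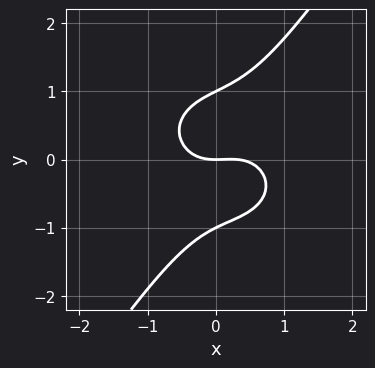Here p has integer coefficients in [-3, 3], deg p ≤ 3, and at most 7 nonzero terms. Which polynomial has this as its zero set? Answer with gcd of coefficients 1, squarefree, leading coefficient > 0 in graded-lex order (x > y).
deg p = 3. No degree-2 curve has this shape.
Checking where it meets the axes: the y-axis gridline crossings are at y ∈ {-1, 0, 1}; it meets the x-axis at x = 0 (among the integer gridlines).
Assembling these constraints gives the stated polynomial.

3*x^3 + 3*x*y^2 - 3*y^3 - x^2 + 3*y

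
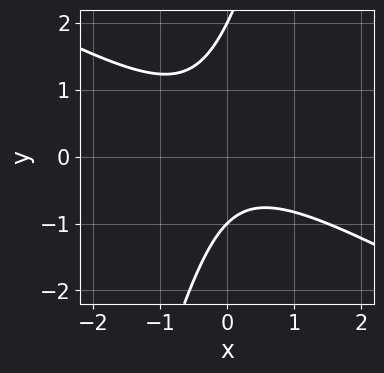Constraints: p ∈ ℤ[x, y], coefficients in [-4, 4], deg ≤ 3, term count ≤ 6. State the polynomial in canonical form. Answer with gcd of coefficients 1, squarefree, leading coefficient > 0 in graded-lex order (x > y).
2*x^2 + 3*x*y - y^2 + y + 2

First, the degree is 2 — no degree-1 curve has this shape.
Next, observable constraints: among the integer gridlines, it crosses the y-axis at y ∈ {-1, 2}; it misses every integer gridline on the x-axis.
Finally, matching integer coefficients to the picture gives p.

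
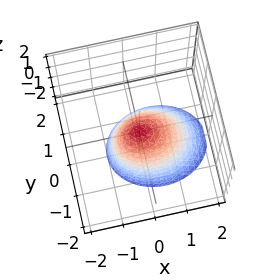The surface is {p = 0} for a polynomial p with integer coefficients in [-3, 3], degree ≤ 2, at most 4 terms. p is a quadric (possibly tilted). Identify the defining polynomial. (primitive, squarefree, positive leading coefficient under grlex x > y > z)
1. Degree: a generic line meets the surface in up to 2 points, so deg p = 2.
2. From the axis intercepts and sections: it crosses the y-axis at the gridline y = 0; it crosses the z-axis at the gridline z = 0; it meets the x-axis at x = 0 (among the integer gridlines).
3. These observations pin down the coefficients.

2*x^2 + x*z + 3*y^2 + 2*z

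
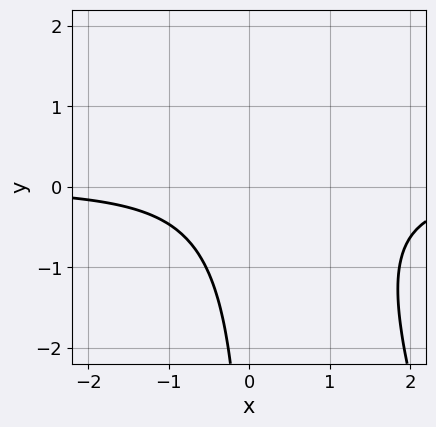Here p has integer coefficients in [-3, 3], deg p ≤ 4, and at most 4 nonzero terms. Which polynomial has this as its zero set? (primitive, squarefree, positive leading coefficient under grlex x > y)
First, the degree is 3 — a generic line meets the curve in up to 3 points.
Next, against the integer gridlines: the curve avoids every integer x-axis point in the box; it misses every integer gridline on the y-axis.
Finally, these observations pin down the coefficients.

3*x^2*y + x*y^2 - 3*x*y + 3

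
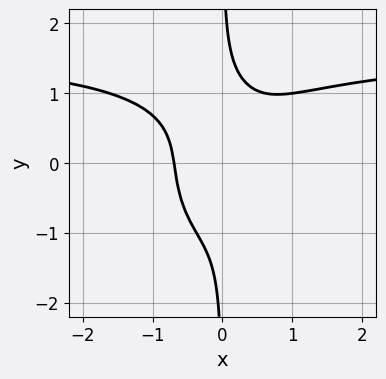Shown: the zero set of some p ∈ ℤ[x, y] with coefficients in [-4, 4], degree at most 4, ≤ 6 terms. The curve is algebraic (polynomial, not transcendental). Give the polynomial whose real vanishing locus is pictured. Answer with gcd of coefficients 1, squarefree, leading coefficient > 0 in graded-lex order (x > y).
(a) The degree is 4 — no degree-3 curve has this shape.
(b) Reading off the gridlines: the curve avoids every integer y-axis point in the box.
(c) Putting this together gives p.

2*x^3*y + 2*x*y^3 - 3*x^3 - 1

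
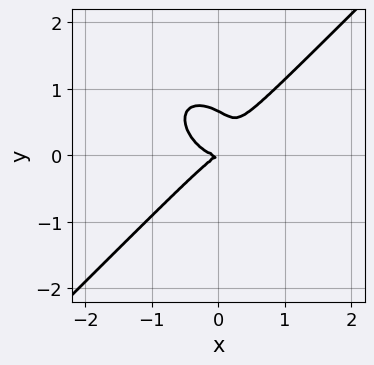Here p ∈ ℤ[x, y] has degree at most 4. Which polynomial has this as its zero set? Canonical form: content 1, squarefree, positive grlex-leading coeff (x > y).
3*x^3 - 3*y^3 - x*y + 2*y^2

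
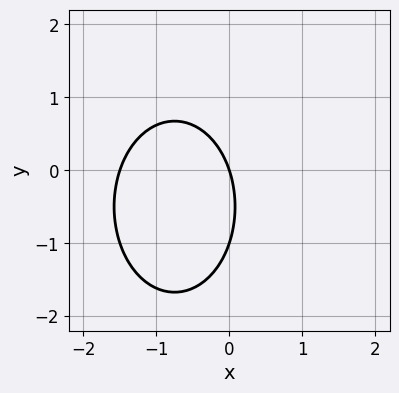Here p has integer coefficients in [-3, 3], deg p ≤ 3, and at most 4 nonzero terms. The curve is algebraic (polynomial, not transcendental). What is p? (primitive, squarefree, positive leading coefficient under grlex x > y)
(a) deg p = 2. No degree-1 curve has this shape.
(b) From the visible intercepts: among the integer gridlines, it crosses the y-axis at y ∈ {-1, 0}; it meets the x-axis at x = 0 (among the integer gridlines).
(c) Fitting integer coefficients to these (and the overall shape) gives p.

2*x^2 + y^2 + 3*x + y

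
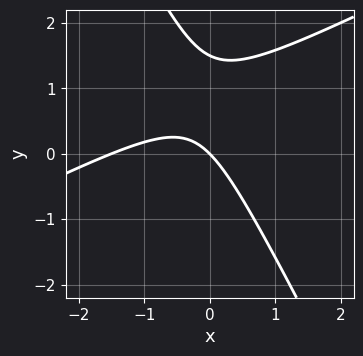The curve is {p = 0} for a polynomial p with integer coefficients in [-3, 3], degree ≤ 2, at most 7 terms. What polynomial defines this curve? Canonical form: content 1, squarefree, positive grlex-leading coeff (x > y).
2*x^2 - 3*x*y - 2*y^2 + 3*x + 3*y

(a) deg p = 2.
(b) Observable constraints: it crosses the x-axis at the gridline x = 0; it meets the y-axis at y = 0 (among the integer gridlines).
(c) The integer polynomial consistent with all of this is the stated p.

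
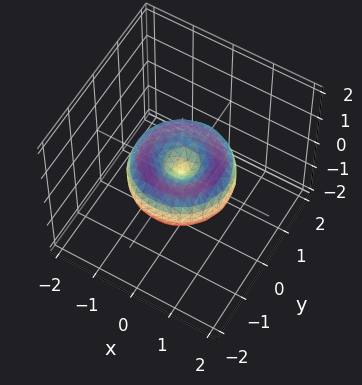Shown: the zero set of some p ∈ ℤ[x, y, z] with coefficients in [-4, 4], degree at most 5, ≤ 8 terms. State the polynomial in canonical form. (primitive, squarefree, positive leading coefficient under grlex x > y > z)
2*x^4 + 4*x^2*y^2 + 2*y^4 - 3*x^2 - 3*y^2 + 3*z^2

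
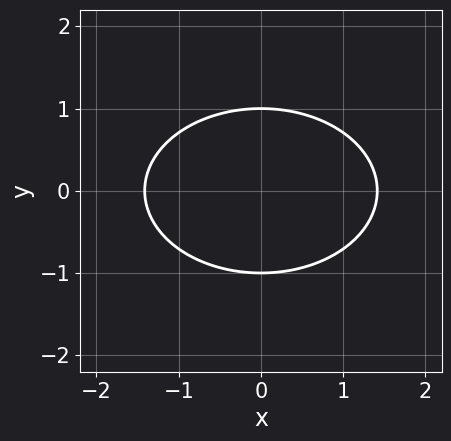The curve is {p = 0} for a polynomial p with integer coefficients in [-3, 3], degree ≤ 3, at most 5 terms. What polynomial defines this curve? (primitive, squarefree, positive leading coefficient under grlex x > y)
x^2 + 2*y^2 - 2

1. deg p = 2. No degree-1 curve has this shape.
2. Symmetries: mirror symmetry x ↦ −x ⇒ only even powers of x; it's symmetric under y → −y, forcing even powers of y.
3. Checking where it meets the axes: the y-axis gridline crossings are at y ∈ {-1, 1}.
4. Solving for integer coefficients yields p as stated.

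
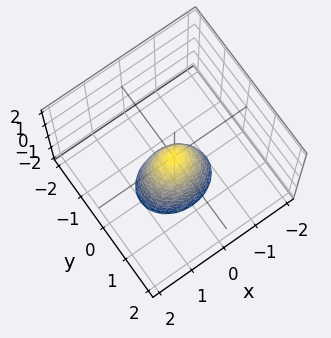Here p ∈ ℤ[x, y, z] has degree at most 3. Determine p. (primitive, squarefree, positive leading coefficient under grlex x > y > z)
deg p = 2.
Symmetries: mirror symmetry y ↦ −y ⇒ only even powers of y; the x ↦ −x reflection is a symmetry, so x appears only in even powers.
From the axis intercepts and sections: one y-axis crossing is at y = 0; it crosses the x-axis at the gridline x = 0.
Solving for integer coefficients yields p as stated.

2*x^2 + 3*y^2 + z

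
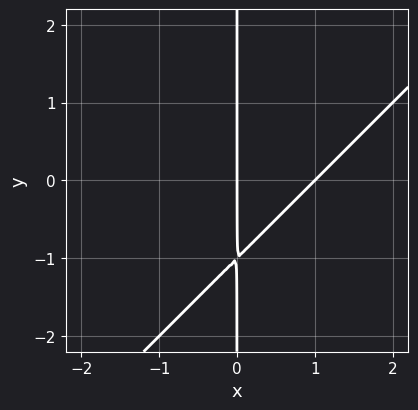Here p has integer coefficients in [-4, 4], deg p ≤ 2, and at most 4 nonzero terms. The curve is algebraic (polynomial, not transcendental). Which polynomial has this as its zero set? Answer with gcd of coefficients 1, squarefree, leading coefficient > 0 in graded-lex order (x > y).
The degree is 2 — the shape is more complex than any degree-1 curve.
Against the integer gridlines: every point of the y-axis in the box is on the curve; the x-axis gridline crossings are at x ∈ {0, 1}.
Assembling these constraints gives the stated polynomial.

x^2 - x*y - x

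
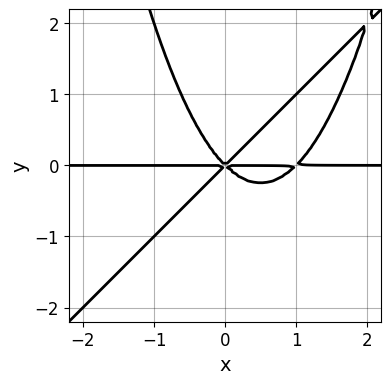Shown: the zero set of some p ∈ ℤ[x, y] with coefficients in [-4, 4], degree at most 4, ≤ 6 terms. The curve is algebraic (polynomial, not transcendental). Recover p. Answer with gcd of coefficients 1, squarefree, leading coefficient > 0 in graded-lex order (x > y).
x^3*y - x^2*y^2 - x^2*y + y^3

(a) Degree: a generic line meets the curve in up to 4 points, so deg p = 4.
(b) Observable constraints: it meets the y-axis at y = 0 (among the integer gridlines); every point of the x-axis in the box is on the curve.
(c) Assembling these constraints gives the stated polynomial.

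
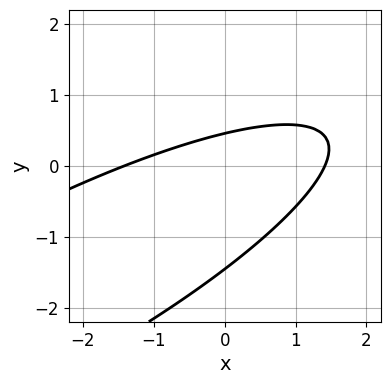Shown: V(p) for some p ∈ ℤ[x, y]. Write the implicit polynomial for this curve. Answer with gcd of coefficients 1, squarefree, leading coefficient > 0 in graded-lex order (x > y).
x^2 - 3*x*y + 3*y^2 + 3*y - 2

First, the degree is 2 — the shape is more complex than any degree-1 curve.
Finally, solving for integer coefficients yields p as stated.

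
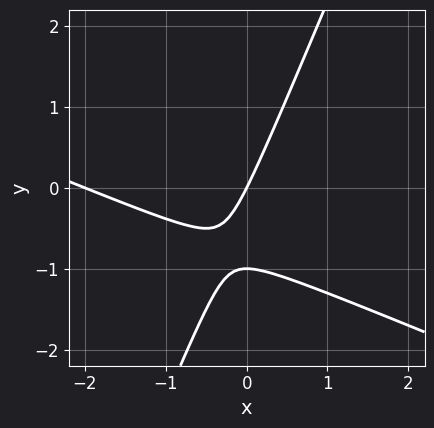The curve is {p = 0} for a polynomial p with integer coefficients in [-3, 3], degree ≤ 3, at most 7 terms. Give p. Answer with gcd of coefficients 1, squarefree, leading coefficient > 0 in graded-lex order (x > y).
deg p = 2. The shape is more complex than any degree-1 curve.
Reading off the gridlines: among the integer gridlines, it crosses the x-axis at x ∈ {-2, 0}; among the integer gridlines, it crosses the y-axis at y ∈ {-1, 0}.
These observations pin down the coefficients.

x^2 + 2*x*y - y^2 + 2*x - y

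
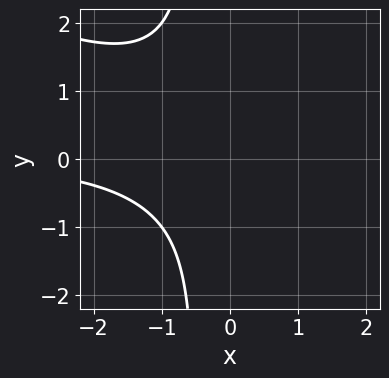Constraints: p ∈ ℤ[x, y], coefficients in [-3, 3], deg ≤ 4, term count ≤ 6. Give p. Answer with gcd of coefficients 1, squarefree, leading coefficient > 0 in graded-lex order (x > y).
1. Degree: a generic line meets the curve in up to 3 points, so deg p = 3.
2. Against the integer gridlines: the curve avoids every integer x-axis point in the box; no y-intercept at any integer in the box.
3. Fitting integer coefficients to these (and the overall shape) gives p.

x^2*y + 2*x*y^2 + y^2 + 2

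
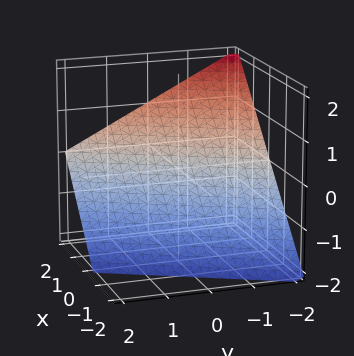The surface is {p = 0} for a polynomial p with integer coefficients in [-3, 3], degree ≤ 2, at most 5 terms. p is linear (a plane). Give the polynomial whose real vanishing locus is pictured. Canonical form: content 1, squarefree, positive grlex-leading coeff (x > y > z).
(a) deg p = 1. The surface is flat (a plane).
(b) Against the integer gridlines: one x-axis crossing is at x = 1; one y-axis crossing is at y = -2.
(c) Fitting integer coefficients to these (and the overall shape) gives p. Check: (0, 0, -1) on the z-axis lies on the surface, and p(0, 0, -1) = 0. ✓

2*x - y - 2*z - 2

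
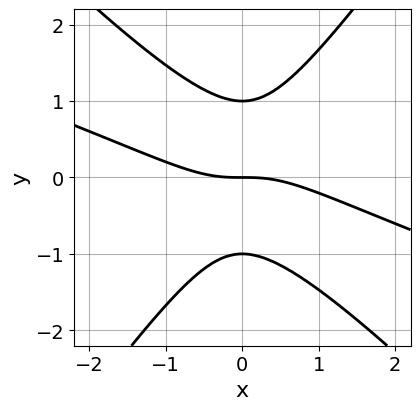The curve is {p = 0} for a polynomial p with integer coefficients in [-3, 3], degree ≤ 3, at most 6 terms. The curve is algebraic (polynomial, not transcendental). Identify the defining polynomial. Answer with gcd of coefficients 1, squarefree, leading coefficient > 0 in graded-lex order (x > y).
x^3 + 3*x^2*y - 2*y^3 + 2*y

(a) The degree is 3 — a generic line meets the curve in up to 3 points.
(b) Against the integer gridlines: it crosses the x-axis at the gridline x = 0; among the integer gridlines, it crosses the y-axis at y ∈ {-1, 0, 1}.
(c) Putting this together gives p.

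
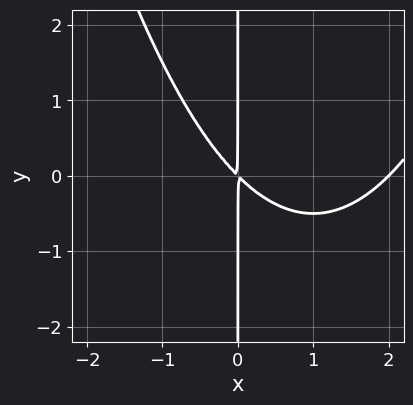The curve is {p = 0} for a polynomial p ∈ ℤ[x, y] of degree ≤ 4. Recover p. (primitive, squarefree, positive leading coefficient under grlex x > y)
(a) deg p = 3.
(b) Against the integer gridlines: the visible y-axis segment lies entirely on the curve; it meets the x-axis at x = 2 (among the integer gridlines).
(c) Putting this together gives p.

x^3 - 2*x^2 - 2*x*y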